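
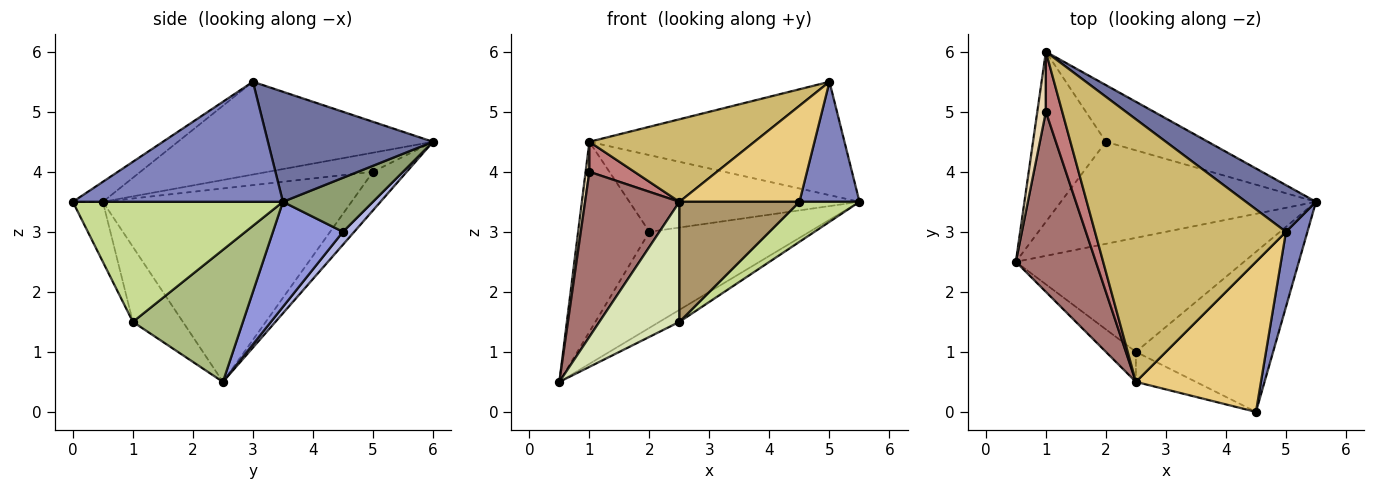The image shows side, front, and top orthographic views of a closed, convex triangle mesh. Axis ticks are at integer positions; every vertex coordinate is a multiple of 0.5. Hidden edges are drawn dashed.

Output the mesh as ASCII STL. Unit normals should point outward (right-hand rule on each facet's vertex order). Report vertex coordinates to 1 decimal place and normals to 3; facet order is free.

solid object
 facet normal 0.513 0.793 0.327
  outer loop
   vertex 5.0 3.0 5.5
   vertex 5.5 3.5 3.5
   vertex 1.0 6.0 4.5
  endloop
 endfacet
 facet normal 0.948 -0.271 0.169
  outer loop
   vertex 5.0 3.0 5.5
   vertex 4.5 0.0 3.5
   vertex 5.5 3.5 3.5
  endloop
 endfacet
 facet normal 0.287 0.656 -0.698
  outer loop
   vertex 2.0 4.5 3.0
   vertex 5.5 3.5 3.5
   vertex 0.5 2.5 0.5
  endloop
 endfacet
 facet normal 0.117 0.740 -0.662
  outer loop
   vertex 2.0 4.5 3.0
   vertex 0.5 2.5 0.5
   vertex 1.0 6.0 4.5
  endloop
 endfacet
 facet normal 0.300 0.767 -0.567
  outer loop
   vertex 2.0 4.5 3.0
   vertex 1.0 6.0 4.5
   vertex 5.5 3.5 3.5
  endloop
 endfacet
 facet normal 0.499 0.091 -0.862
  outer loop
   vertex 2.5 1.0 1.5
   vertex 0.5 2.5 0.5
   vertex 5.5 3.5 3.5
  endloop
 endfacet
 facet normal 0.647 -0.185 -0.740
  outer loop
   vertex 2.5 1.0 1.5
   vertex 5.5 3.5 3.5
   vertex 4.5 0.0 3.5
  endloop
 endfacet
 facet normal -0.518 -0.830 -0.207
  outer loop
   vertex 2.5 0.5 3.5
   vertex 0.5 2.5 0.5
   vertex 2.5 1.0 1.5
  endloop
 endfacet
 facet normal -0.236 -0.943 -0.236
  outer loop
   vertex 2.5 0.5 3.5
   vertex 2.5 1.0 1.5
   vertex 4.5 0.0 3.5
  endloop
 endfacet
 facet normal -0.420 -0.272 0.866
  outer loop
   vertex 2.5 0.5 3.5
   vertex 5.0 3.0 5.5
   vertex 1.0 6.0 4.5
  endloop
 endfacet
 facet normal -0.134 -0.534 0.835
  outer loop
   vertex 2.5 0.5 3.5
   vertex 4.5 0.0 3.5
   vertex 5.0 3.0 5.5
  endloop
 endfacet
 facet normal -0.970 -0.108 0.216
  outer loop
   vertex 1.0 5.0 4.0
   vertex 1.0 6.0 4.5
   vertex 0.5 2.5 0.5
  endloop
 endfacet
 facet normal -0.872 -0.331 0.361
  outer loop
   vertex 1.0 5.0 4.0
   vertex 0.5 2.5 0.5
   vertex 2.5 0.5 3.5
  endloop
 endfacet
 facet normal -0.722 -0.309 0.619
  outer loop
   vertex 1.0 5.0 4.0
   vertex 2.5 0.5 3.5
   vertex 1.0 6.0 4.5
  endloop
 endfacet
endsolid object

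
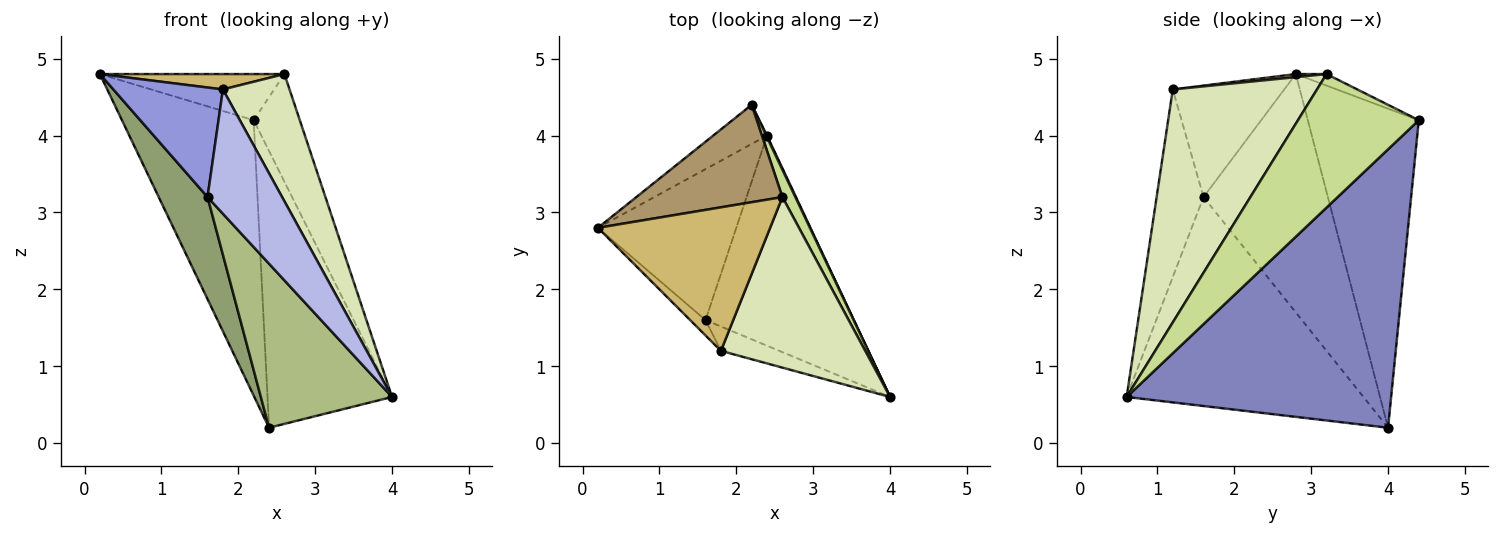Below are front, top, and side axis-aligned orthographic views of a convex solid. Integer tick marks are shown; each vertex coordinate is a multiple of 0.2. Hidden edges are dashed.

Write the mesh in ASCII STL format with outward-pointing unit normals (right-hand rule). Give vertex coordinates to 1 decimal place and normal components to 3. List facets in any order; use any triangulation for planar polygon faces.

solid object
 facet normal -0.641 0.760 -0.108
  outer loop
   vertex 2.4 4.0 0.2
   vertex 0.2 2.8 4.8
   vertex 2.2 4.4 4.2
  endloop
 endfacet
 facet normal 0.905 0.426 0.003
  outer loop
   vertex 2.4 4.0 0.2
   vertex 2.2 4.4 4.2
   vertex 4.0 0.6 0.6
  endloop
 endfacet
 facet normal -0.710 -0.698 -0.098
  outer loop
   vertex 1.6 1.6 3.2
   vertex 1.8 1.2 4.6
   vertex 0.2 2.8 4.8
  endloop
 endfacet
 facet normal -0.525 -0.835 -0.164
  outer loop
   vertex 1.6 1.6 3.2
   vertex 4.0 0.6 0.6
   vertex 1.8 1.2 4.6
  endloop
 endfacet
 facet normal -0.819 -0.321 -0.475
  outer loop
   vertex 1.6 1.6 3.2
   vertex 0.2 2.8 4.8
   vertex 2.4 4.0 0.2
  endloop
 endfacet
 facet normal -0.743 -0.412 -0.528
  outer loop
   vertex 1.6 1.6 3.2
   vertex 2.4 4.0 0.2
   vertex 4.0 0.6 0.6
  endloop
 endfacet
 facet normal 0.930 0.355 0.090
  outer loop
   vertex 2.6 3.2 4.8
   vertex 4.0 0.6 0.6
   vertex 2.2 4.4 4.2
  endloop
 endfacet
 facet normal 0.791 -0.366 0.490
  outer loop
   vertex 2.6 3.2 4.8
   vertex 1.8 1.2 4.6
   vertex 4.0 0.6 0.6
  endloop
 endfacet
 facet normal -0.071 0.427 0.901
  outer loop
   vertex 2.6 3.2 4.8
   vertex 2.2 4.4 4.2
   vertex 0.2 2.8 4.8
  endloop
 endfacet
 facet normal 0.018 -0.107 0.994
  outer loop
   vertex 2.6 3.2 4.8
   vertex 0.2 2.8 4.8
   vertex 1.8 1.2 4.6
  endloop
 endfacet
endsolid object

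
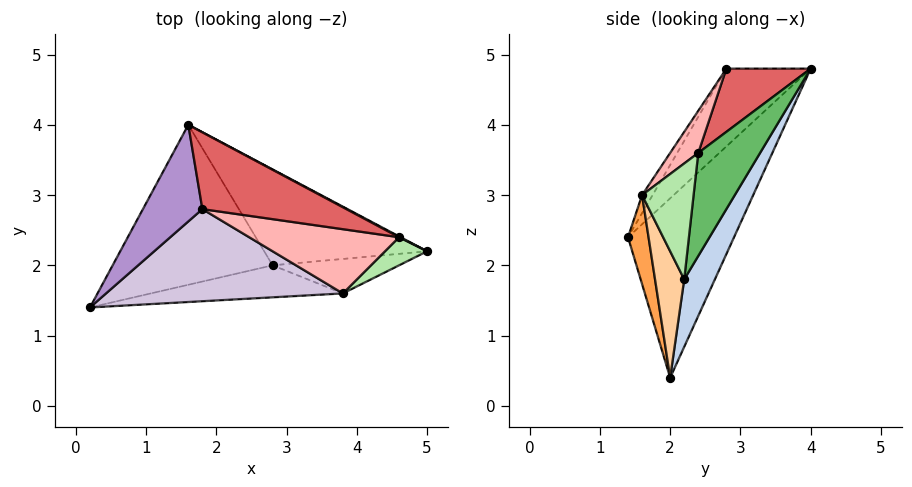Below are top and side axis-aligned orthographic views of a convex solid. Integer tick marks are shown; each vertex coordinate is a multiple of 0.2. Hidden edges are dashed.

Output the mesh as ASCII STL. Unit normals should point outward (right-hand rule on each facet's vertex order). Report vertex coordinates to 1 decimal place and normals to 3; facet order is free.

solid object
 facet normal -0.524 0.713 -0.467
  outer loop
   vertex 2.8 2.0 0.4
   vertex 0.2 1.4 2.4
   vertex 1.6 4.0 4.8
  endloop
 endfacet
 facet normal 0.155 0.915 -0.374
  outer loop
   vertex 2.8 2.0 0.4
   vertex 1.6 4.0 4.8
   vertex 5.0 2.2 1.8
  endloop
 endfacet
 facet normal 0.085 -0.979 -0.183
  outer loop
   vertex 3.8 1.6 3.0
   vertex 0.2 1.4 2.4
   vertex 2.8 2.0 0.4
  endloop
 endfacet
 facet normal 0.236 -0.943 -0.236
  outer loop
   vertex 3.8 1.6 3.0
   vertex 2.8 2.0 0.4
   vertex 5.0 2.2 1.8
  endloop
 endfacet
 facet normal 0.473 0.881 0.007
  outer loop
   vertex 4.6 2.4 3.6
   vertex 5.0 2.2 1.8
   vertex 1.6 4.0 4.8
  endloop
 endfacet
 facet normal 0.603 -0.767 0.219
  outer loop
   vertex 4.6 2.4 3.6
   vertex 3.8 1.6 3.0
   vertex 5.0 2.2 1.8
  endloop
 endfacet
 facet normal 0.401 0.067 0.914
  outer loop
   vertex 1.8 2.8 4.8
   vertex 4.6 2.4 3.6
   vertex 1.6 4.0 4.8
  endloop
 endfacet
 facet normal 0.192 -0.705 0.683
  outer loop
   vertex 1.8 2.8 4.8
   vertex 3.8 1.6 3.0
   vertex 4.6 2.4 3.6
  endloop
 endfacet
 facet normal -0.788 -0.131 0.602
  outer loop
   vertex 1.8 2.8 4.8
   vertex 1.6 4.0 4.8
   vertex 0.2 1.4 2.4
  endloop
 endfacet
 facet normal -0.040 -0.851 0.523
  outer loop
   vertex 1.8 2.8 4.8
   vertex 0.2 1.4 2.4
   vertex 3.8 1.6 3.0
  endloop
 endfacet
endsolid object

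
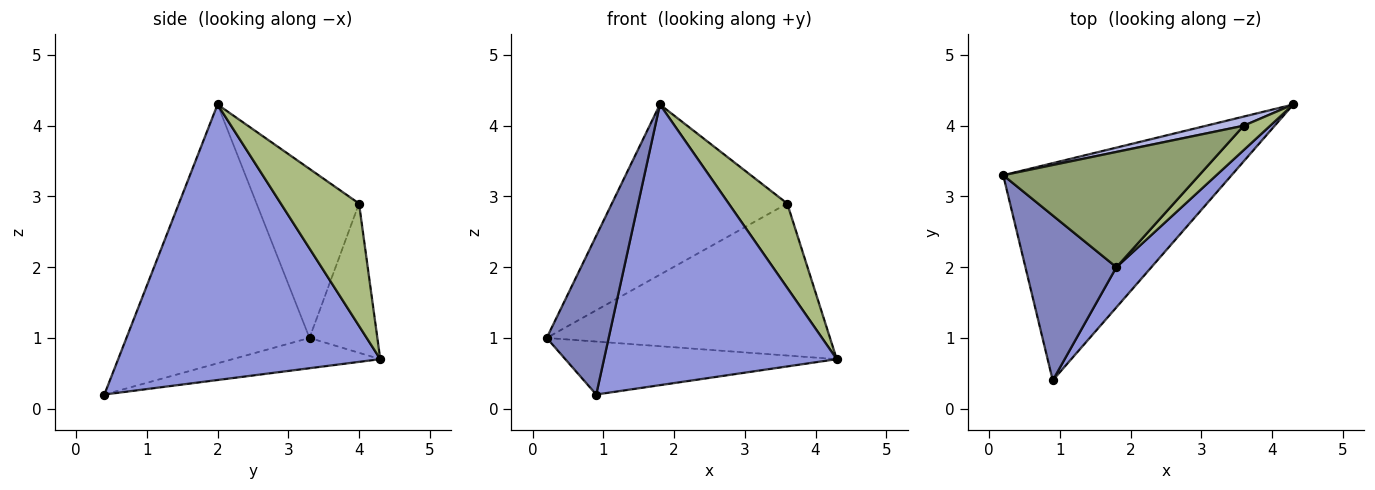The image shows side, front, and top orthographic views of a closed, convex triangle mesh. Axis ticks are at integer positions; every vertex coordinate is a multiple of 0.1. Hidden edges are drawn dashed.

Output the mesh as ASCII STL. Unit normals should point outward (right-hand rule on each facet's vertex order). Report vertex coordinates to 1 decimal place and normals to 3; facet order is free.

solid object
 facet normal -0.128 0.235 -0.964
  outer loop
   vertex 0.9 0.4 0.2
   vertex 0.2 3.3 1.0
   vertex 4.3 4.3 0.7
  endloop
 endfacet
 facet normal -0.899 -0.304 0.316
  outer loop
   vertex 1.8 2.0 4.3
   vertex 0.2 3.3 1.0
   vertex 0.9 0.4 0.2
  endloop
 endfacet
 facet normal 0.744 -0.661 0.095
  outer loop
   vertex 1.8 2.0 4.3
   vertex 0.9 0.4 0.2
   vertex 4.3 4.3 0.7
  endloop
 endfacet
 facet normal -0.233 0.971 0.058
  outer loop
   vertex 3.6 4.0 2.9
   vertex 4.3 4.3 0.7
   vertex 0.2 3.3 1.0
  endloop
 endfacet
 facet normal -0.436 0.745 0.505
  outer loop
   vertex 3.6 4.0 2.9
   vertex 0.2 3.3 1.0
   vertex 1.8 2.0 4.3
  endloop
 endfacet
 facet normal 0.789 -0.591 0.170
  outer loop
   vertex 3.6 4.0 2.9
   vertex 1.8 2.0 4.3
   vertex 4.3 4.3 0.7
  endloop
 endfacet
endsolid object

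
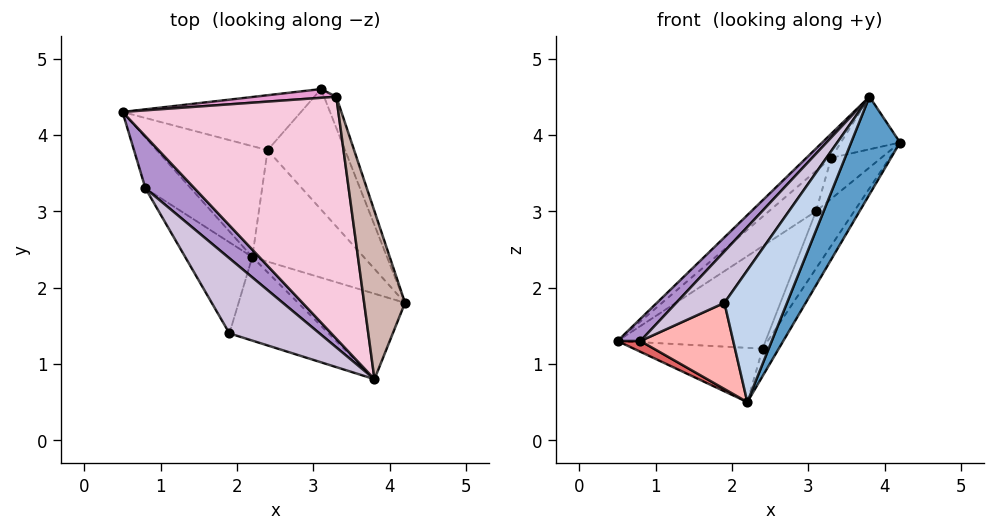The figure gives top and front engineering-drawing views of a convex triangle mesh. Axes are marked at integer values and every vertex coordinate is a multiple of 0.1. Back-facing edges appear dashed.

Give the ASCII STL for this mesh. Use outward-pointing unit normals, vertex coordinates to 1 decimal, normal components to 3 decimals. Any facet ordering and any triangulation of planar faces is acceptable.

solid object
 facet normal 0.666 -0.561 -0.491
  outer loop
   vertex 3.8 0.8 4.5
   vertex 2.2 2.4 0.5
   vertex 4.2 1.8 3.9
  endloop
 endfacet
 facet normal 0.443 -0.757 -0.480
  outer loop
   vertex 3.8 0.8 4.5
   vertex 1.9 1.4 1.8
   vertex 2.2 2.4 0.5
  endloop
 endfacet
 facet normal 0.203 0.863 -0.462
  outer loop
   vertex 2.4 3.8 1.2
   vertex 0.5 4.3 1.3
   vertex 3.1 4.6 3.0
  endloop
 endfacet
 facet normal 0.068 0.438 -0.896
  outer loop
   vertex 2.4 3.8 1.2
   vertex 2.2 2.4 0.5
   vertex 0.5 4.3 1.3
  endloop
 endfacet
 facet normal 0.878 0.206 -0.433
  outer loop
   vertex 2.4 3.8 1.2
   vertex 3.1 4.6 3.0
   vertex 4.2 1.8 3.9
  endloop
 endfacet
 facet normal 0.865 0.120 -0.487
  outer loop
   vertex 2.4 3.8 1.2
   vertex 4.2 1.8 3.9
   vertex 2.2 2.4 0.5
  endloop
 endfacet
 facet normal -0.569 -0.171 -0.804
  outer loop
   vertex 0.8 3.3 1.3
   vertex 0.5 4.3 1.3
   vertex 2.2 2.4 0.5
  endloop
 endfacet
 facet normal -0.651 -0.522 -0.552
  outer loop
   vertex 0.8 3.3 1.3
   vertex 2.2 2.4 0.5
   vertex 1.9 1.4 1.8
  endloop
 endfacet
 facet normal -0.794 -0.238 0.559
  outer loop
   vertex 0.8 3.3 1.3
   vertex 3.8 0.8 4.5
   vertex 0.5 4.3 1.3
  endloop
 endfacet
 facet normal -0.804 -0.336 0.491
  outer loop
   vertex 0.8 3.3 1.3
   vertex 1.9 1.4 1.8
   vertex 3.8 0.8 4.5
  endloop
 endfacet
 facet normal 0.929 0.293 -0.224
  outer loop
   vertex 3.3 4.5 3.7
   vertex 4.2 1.8 3.9
   vertex 3.1 4.6 3.0
  endloop
 endfacet
 facet normal 0.565 0.247 0.788
  outer loop
   vertex 3.3 4.5 3.7
   vertex 3.8 0.8 4.5
   vertex 4.2 1.8 3.9
  endloop
 endfacet
 facet normal -0.243 0.948 0.205
  outer loop
   vertex 3.3 4.5 3.7
   vertex 3.1 4.6 3.0
   vertex 0.5 4.3 1.3
  endloop
 endfacet
 facet normal -0.652 0.075 0.754
  outer loop
   vertex 3.3 4.5 3.7
   vertex 0.5 4.3 1.3
   vertex 3.8 0.8 4.5
  endloop
 endfacet
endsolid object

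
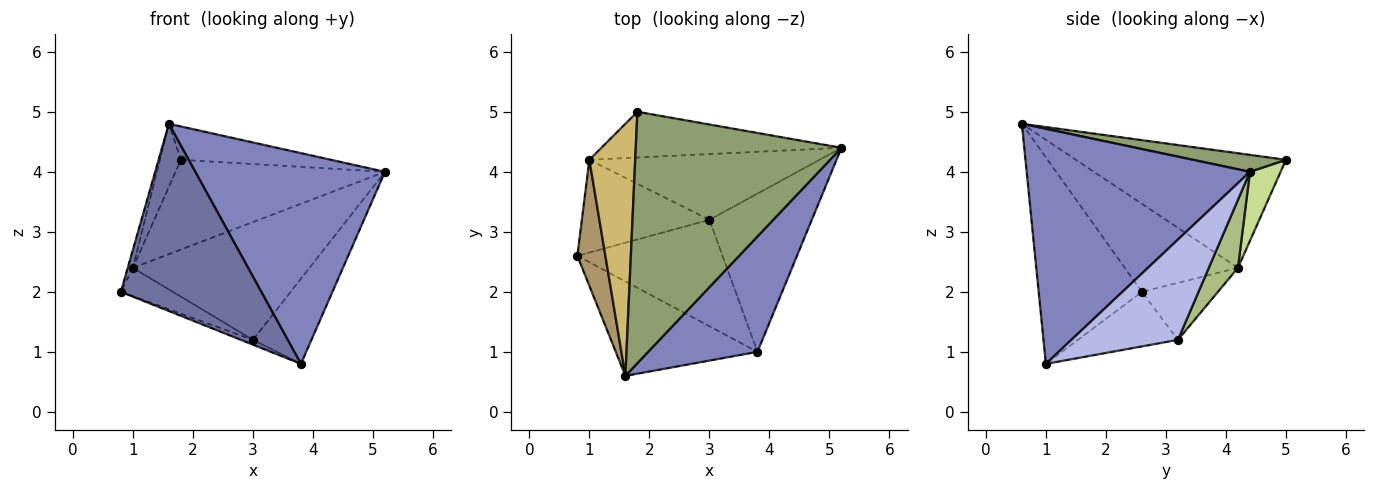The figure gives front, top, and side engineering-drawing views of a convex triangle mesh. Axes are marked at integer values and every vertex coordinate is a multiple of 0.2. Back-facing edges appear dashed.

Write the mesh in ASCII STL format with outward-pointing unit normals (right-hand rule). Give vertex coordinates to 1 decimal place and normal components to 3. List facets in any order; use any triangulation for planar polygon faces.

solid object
 facet normal -0.549 -0.746 -0.376
  outer loop
   vertex 1.6 0.6 4.8
   vertex 0.8 2.6 2.0
   vertex 3.8 1.0 0.8
  endloop
 endfacet
 facet normal 0.718 -0.610 0.334
  outer loop
   vertex 1.6 0.6 4.8
   vertex 3.8 1.0 0.8
   vertex 5.2 4.4 4.0
  endloop
 endfacet
 facet normal -0.352 0.042 -0.935
  outer loop
   vertex 3.0 3.2 1.2
   vertex 3.8 1.0 0.8
   vertex 0.8 2.6 2.0
  endloop
 endfacet
 facet normal 0.653 0.359 -0.667
  outer loop
   vertex 3.0 3.2 1.2
   vertex 5.2 4.4 4.0
   vertex 3.8 1.0 0.8
  endloop
 endfacet
 facet normal 0.081 0.131 0.988
  outer loop
   vertex 1.8 5.0 4.2
   vertex 1.6 0.6 4.8
   vertex 5.2 4.4 4.0
  endloop
 endfacet
 facet normal 0.143 0.864 -0.482
  outer loop
   vertex 1.0 4.2 2.4
   vertex 5.2 4.4 4.0
   vertex 3.0 3.2 1.2
  endloop
 endfacet
 facet normal 0.129 0.884 -0.450
  outer loop
   vertex 1.0 4.2 2.4
   vertex 1.8 5.0 4.2
   vertex 5.2 4.4 4.0
  endloop
 endfacet
 facet normal -0.393 0.269 -0.879
  outer loop
   vertex 1.0 4.2 2.4
   vertex 3.0 3.2 1.2
   vertex 0.8 2.6 2.0
  endloop
 endfacet
 facet normal -0.952 0.043 0.303
  outer loop
   vertex 1.0 4.2 2.4
   vertex 0.8 2.6 2.0
   vertex 1.6 0.6 4.8
  endloop
 endfacet
 facet normal -0.925 0.092 0.370
  outer loop
   vertex 1.0 4.2 2.4
   vertex 1.6 0.6 4.8
   vertex 1.8 5.0 4.2
  endloop
 endfacet
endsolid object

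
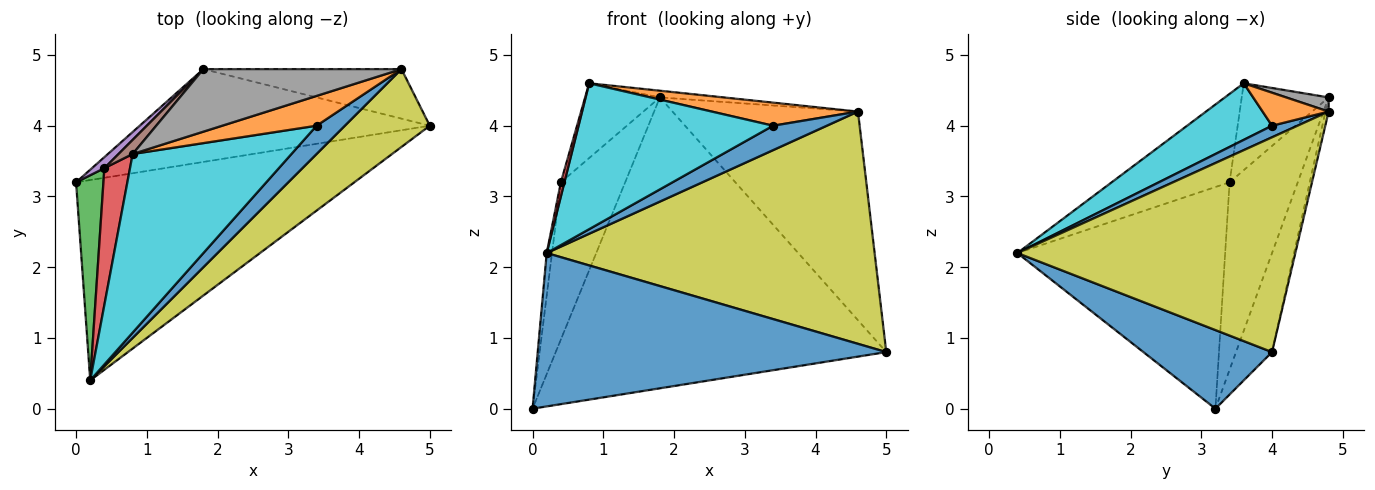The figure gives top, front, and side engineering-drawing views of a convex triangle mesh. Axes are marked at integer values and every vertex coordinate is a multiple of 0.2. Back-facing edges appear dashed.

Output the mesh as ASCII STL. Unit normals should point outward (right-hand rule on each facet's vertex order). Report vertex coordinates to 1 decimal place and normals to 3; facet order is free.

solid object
 facet normal 0.219 -0.593 -0.775
  outer loop
   vertex 0.2 0.4 2.2
   vertex 0.0 3.2 0.0
   vertex 5.0 4.0 0.8
  endloop
 endfacet
 facet normal -0.103 0.948 -0.302
  outer loop
   vertex 1.8 4.8 4.4
   vertex 5.0 4.0 0.8
   vertex 0.0 3.2 0.0
  endloop
 endfacet
 facet normal -0.992 0.025 0.122
  outer loop
   vertex 0.4 3.4 3.2
   vertex 0.0 3.2 0.0
   vertex 0.2 0.4 2.2
  endloop
 endfacet
 facet normal -0.960 -0.029 0.278
  outer loop
   vertex 0.4 3.4 3.2
   vertex 0.2 0.4 2.2
   vertex 0.8 3.6 4.6
  endloop
 endfacet
 facet normal -0.727 0.685 0.048
  outer loop
   vertex 0.4 3.4 3.2
   vertex 1.8 4.8 4.4
   vertex 0.0 3.2 0.0
  endloop
 endfacet
 facet normal -0.752 0.647 0.122
  outer loop
   vertex 0.4 3.4 3.2
   vertex 0.8 3.6 4.6
   vertex 1.8 4.8 4.4
  endloop
 endfacet
 facet normal -0.016 0.973 -0.231
  outer loop
   vertex 4.6 4.8 4.2
   vertex 5.0 4.0 0.8
   vertex 1.8 4.8 4.4
  endloop
 endfacet
 facet normal 0.071 0.106 0.992
  outer loop
   vertex 4.6 4.8 4.2
   vertex 1.8 4.8 4.4
   vertex 0.8 3.6 4.6
  endloop
 endfacet
 facet normal 0.627 -0.739 0.248
  outer loop
   vertex 4.6 4.8 4.2
   vertex 0.2 0.4 2.2
   vertex 5.0 4.0 0.8
  endloop
 endfacet
 facet normal 0.266 -0.610 0.747
  outer loop
   vertex 3.4 4.0 4.0
   vertex 0.8 3.6 4.6
   vertex 0.2 0.4 2.2
  endloop
 endfacet
 facet normal 0.296 -0.624 0.723
  outer loop
   vertex 3.4 4.0 4.0
   vertex 0.2 0.4 2.2
   vertex 4.6 4.8 4.2
  endloop
 endfacet
 facet normal 0.267 -0.590 0.762
  outer loop
   vertex 3.4 4.0 4.0
   vertex 4.6 4.8 4.2
   vertex 0.8 3.6 4.6
  endloop
 endfacet
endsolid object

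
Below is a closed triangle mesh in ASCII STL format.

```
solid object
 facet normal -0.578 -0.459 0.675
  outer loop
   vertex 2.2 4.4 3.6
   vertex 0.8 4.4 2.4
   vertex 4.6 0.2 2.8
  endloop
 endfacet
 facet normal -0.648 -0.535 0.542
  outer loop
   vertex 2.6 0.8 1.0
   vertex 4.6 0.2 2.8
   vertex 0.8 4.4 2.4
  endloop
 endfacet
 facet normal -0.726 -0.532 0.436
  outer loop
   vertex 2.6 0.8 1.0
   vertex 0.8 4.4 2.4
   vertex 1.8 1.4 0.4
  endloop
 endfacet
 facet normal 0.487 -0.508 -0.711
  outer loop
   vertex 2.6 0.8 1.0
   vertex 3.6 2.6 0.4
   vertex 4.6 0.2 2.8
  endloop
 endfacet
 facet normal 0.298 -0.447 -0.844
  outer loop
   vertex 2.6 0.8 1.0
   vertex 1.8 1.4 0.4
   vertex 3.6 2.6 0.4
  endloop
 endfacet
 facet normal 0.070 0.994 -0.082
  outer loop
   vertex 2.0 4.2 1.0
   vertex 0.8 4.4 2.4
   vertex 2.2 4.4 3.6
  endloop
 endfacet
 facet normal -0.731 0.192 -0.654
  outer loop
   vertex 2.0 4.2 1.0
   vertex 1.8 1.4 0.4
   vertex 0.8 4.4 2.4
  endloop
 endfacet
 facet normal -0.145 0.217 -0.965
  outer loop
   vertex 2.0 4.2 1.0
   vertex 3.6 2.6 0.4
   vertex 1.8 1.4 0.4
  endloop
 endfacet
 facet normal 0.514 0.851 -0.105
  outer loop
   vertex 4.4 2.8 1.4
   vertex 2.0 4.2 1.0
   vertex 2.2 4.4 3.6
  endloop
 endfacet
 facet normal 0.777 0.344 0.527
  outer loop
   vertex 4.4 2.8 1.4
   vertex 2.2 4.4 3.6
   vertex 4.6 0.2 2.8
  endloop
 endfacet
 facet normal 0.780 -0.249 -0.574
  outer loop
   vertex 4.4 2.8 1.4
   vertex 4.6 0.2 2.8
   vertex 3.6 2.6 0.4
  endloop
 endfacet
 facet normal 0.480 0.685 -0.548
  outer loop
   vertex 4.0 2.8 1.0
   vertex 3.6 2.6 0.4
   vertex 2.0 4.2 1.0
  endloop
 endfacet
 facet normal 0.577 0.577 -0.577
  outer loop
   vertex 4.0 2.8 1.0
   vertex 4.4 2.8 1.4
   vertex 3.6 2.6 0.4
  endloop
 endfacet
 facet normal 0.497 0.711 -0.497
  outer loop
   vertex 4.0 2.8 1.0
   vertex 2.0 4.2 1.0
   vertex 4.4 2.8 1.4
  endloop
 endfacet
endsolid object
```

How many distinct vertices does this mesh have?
9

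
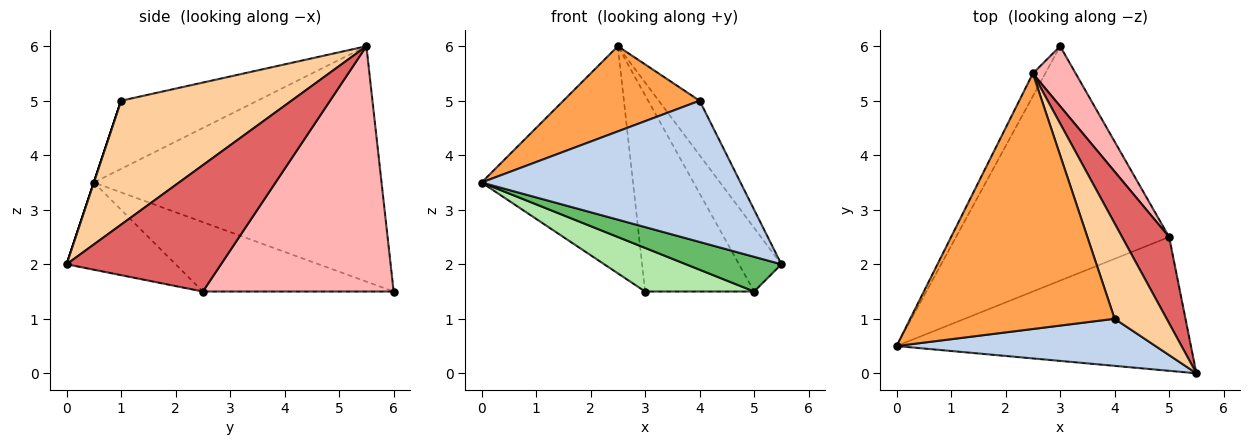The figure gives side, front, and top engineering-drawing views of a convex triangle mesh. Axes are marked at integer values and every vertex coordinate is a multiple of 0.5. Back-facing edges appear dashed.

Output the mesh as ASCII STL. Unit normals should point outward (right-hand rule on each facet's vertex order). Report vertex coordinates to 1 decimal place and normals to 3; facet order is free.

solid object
 facet normal -0.884 0.465 -0.047
  outer loop
   vertex 2.5 5.5 6.0
   vertex 3.0 6.0 1.5
   vertex 0.0 0.5 3.5
  endloop
 endfacet
 facet normal 0.000 -0.949 0.316
  outer loop
   vertex 4.0 1.0 5.0
   vertex 0.0 0.5 3.5
   vertex 5.5 0.0 2.0
  endloop
 endfacet
 facet normal -0.302 -0.302 0.905
  outer loop
   vertex 4.0 1.0 5.0
   vertex 2.5 5.5 6.0
   vertex 0.0 0.5 3.5
  endloop
 endfacet
 facet normal 0.900 0.216 0.378
  outer loop
   vertex 4.0 1.0 5.0
   vertex 5.5 0.0 2.0
   vertex 2.5 5.5 6.0
  endloop
 endfacet
 facet normal -0.276 -0.241 -0.930
  outer loop
   vertex 5.0 2.5 1.5
   vertex 5.5 0.0 2.0
   vertex 0.0 0.5 3.5
  endloop
 endfacet
 facet normal -0.305 -0.174 -0.936
  outer loop
   vertex 5.0 2.5 1.5
   vertex 0.0 0.5 3.5
   vertex 3.0 6.0 1.5
  endloop
 endfacet
 facet normal 0.908 0.249 0.338
  outer loop
   vertex 5.0 2.5 1.5
   vertex 2.5 5.5 6.0
   vertex 5.5 0.0 2.0
  endloop
 endfacet
 facet normal 0.858 0.491 0.150
  outer loop
   vertex 5.0 2.5 1.5
   vertex 3.0 6.0 1.5
   vertex 2.5 5.5 6.0
  endloop
 endfacet
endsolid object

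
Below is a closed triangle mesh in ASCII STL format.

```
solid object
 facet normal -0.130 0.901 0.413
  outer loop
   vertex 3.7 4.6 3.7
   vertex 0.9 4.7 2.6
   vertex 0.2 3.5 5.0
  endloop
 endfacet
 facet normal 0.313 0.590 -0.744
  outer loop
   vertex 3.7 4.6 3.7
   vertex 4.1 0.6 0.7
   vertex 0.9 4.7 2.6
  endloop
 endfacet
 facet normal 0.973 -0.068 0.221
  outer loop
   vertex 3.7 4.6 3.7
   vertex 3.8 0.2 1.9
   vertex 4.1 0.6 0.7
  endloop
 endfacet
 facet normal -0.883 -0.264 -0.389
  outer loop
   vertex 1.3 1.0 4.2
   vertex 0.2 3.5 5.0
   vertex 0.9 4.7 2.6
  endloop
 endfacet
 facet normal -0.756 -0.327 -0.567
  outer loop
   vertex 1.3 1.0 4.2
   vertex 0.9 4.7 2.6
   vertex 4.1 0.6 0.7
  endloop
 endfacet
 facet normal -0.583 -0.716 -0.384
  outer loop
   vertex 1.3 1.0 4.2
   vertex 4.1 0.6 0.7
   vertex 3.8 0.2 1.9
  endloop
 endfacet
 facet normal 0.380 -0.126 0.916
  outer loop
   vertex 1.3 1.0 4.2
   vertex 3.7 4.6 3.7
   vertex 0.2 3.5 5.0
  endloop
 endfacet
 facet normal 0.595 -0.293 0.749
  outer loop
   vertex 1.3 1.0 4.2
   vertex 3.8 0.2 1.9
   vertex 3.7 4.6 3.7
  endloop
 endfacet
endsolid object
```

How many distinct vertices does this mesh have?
6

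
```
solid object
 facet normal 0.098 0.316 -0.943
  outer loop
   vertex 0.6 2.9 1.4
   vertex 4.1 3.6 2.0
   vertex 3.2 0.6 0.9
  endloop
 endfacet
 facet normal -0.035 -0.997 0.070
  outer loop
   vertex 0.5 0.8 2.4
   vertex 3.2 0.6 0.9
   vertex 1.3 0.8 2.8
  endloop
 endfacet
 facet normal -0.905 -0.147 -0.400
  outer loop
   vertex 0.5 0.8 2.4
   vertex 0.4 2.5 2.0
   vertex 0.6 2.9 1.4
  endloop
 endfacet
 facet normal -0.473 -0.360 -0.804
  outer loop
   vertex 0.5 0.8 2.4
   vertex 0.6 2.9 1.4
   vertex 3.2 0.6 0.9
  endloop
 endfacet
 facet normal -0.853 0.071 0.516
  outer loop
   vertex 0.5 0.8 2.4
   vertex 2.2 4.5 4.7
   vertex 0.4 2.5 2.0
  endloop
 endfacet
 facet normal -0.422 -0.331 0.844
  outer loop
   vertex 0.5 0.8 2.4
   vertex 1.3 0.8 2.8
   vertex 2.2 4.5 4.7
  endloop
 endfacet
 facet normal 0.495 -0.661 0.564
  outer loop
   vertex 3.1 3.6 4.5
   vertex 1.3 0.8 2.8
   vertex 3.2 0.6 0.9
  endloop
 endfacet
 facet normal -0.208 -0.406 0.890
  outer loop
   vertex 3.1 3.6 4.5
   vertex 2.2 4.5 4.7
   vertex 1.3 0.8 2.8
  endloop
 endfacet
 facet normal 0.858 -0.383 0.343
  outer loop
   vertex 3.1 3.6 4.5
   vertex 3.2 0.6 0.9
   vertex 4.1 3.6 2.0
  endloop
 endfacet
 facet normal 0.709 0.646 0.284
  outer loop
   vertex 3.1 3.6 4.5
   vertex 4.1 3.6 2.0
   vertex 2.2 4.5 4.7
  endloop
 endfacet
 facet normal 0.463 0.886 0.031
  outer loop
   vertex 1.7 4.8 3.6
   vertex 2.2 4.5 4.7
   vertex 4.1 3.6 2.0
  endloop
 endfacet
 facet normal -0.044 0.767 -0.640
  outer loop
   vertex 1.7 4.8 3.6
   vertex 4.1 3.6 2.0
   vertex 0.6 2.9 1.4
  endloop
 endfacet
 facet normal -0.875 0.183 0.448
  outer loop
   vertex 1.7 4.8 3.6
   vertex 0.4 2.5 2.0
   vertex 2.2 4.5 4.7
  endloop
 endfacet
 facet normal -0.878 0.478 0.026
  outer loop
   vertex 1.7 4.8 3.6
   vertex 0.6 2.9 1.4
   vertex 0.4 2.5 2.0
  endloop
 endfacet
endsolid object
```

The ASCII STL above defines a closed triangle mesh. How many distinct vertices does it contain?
9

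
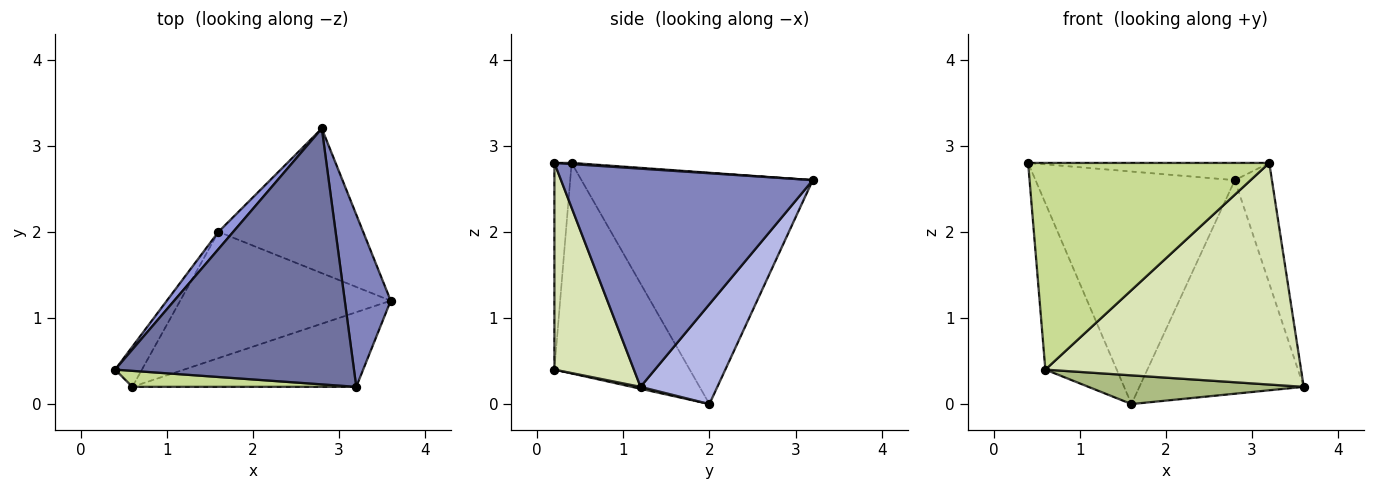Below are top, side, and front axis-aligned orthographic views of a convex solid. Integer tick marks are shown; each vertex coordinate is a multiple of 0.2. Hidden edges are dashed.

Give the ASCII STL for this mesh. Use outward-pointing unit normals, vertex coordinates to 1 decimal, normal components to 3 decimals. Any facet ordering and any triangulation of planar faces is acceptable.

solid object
 facet normal 0.005 0.067 0.998
  outer loop
   vertex 3.2 0.2 2.8
   vertex 2.8 3.2 2.6
   vertex 0.4 0.4 2.8
  endloop
 endfacet
 facet normal 0.969 0.143 0.204
  outer loop
   vertex 3.2 0.2 2.8
   vertex 3.6 1.2 0.2
   vertex 2.8 3.2 2.6
  endloop
 endfacet
 facet normal -0.757 0.652 0.048
  outer loop
   vertex 1.6 2.0 0.0
   vertex 0.4 0.4 2.8
   vertex 2.8 3.2 2.6
  endloop
 endfacet
 facet normal 0.361 0.772 -0.523
  outer loop
   vertex 1.6 2.0 0.0
   vertex 2.8 3.2 2.6
   vertex 3.6 1.2 0.2
  endloop
 endfacet
 facet normal -0.879 0.463 -0.112
  outer loop
   vertex 0.6 0.2 0.4
   vertex 0.4 0.4 2.8
   vertex 1.6 2.0 0.0
  endloop
 endfacet
 facet normal 0.009 -0.222 -0.975
  outer loop
   vertex 0.6 0.2 0.4
   vertex 1.6 2.0 0.0
   vertex 3.6 1.2 0.2
  endloop
 endfacet
 facet normal -0.071 -0.995 0.077
  outer loop
   vertex 0.6 0.2 0.4
   vertex 3.2 0.2 2.8
   vertex 0.4 0.4 2.8
  endloop
 endfacet
 facet normal 0.283 -0.909 -0.306
  outer loop
   vertex 0.6 0.2 0.4
   vertex 3.6 1.2 0.2
   vertex 3.2 0.2 2.8
  endloop
 endfacet
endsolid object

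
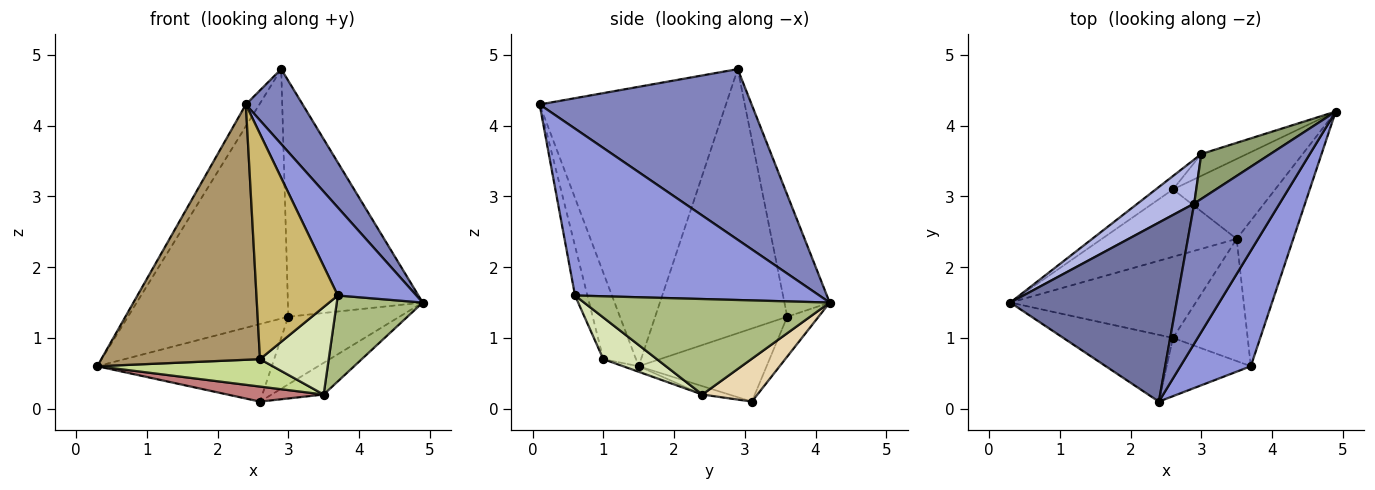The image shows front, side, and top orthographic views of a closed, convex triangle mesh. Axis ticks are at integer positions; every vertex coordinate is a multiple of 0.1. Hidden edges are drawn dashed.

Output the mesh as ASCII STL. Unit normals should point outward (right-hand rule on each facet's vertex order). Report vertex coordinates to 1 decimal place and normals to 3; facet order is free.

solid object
 facet normal -0.858 0.062 0.510
  outer loop
   vertex 2.9 2.9 4.8
   vertex 0.3 1.5 0.6
   vertex 2.4 0.1 4.3
  endloop
 endfacet
 facet normal 0.870 -0.233 0.435
  outer loop
   vertex 2.9 2.9 4.8
   vertex 2.4 0.1 4.3
   vertex 4.9 4.2 1.5
  endloop
 endfacet
 facet normal 0.883 -0.284 0.373
  outer loop
   vertex 3.7 0.6 1.6
   vertex 4.9 4.2 1.5
   vertex 2.4 0.1 4.3
  endloop
 endfacet
 facet normal -0.630 0.765 0.135
  outer loop
   vertex 3.0 3.6 1.3
   vertex 0.3 1.5 0.6
   vertex 2.9 2.9 4.8
  endloop
 endfacet
 facet normal -0.313 0.933 0.178
  outer loop
   vertex 3.0 3.6 1.3
   vertex 2.9 2.9 4.8
   vertex 4.9 4.2 1.5
  endloop
 endfacet
 facet normal 0.824 -0.288 -0.488
  outer loop
   vertex 3.5 2.4 0.2
   vertex 4.9 4.2 1.5
   vertex 3.7 0.6 1.6
  endloop
 endfacet
 facet normal -0.028 -0.320 -0.947
  outer loop
   vertex 2.6 1.0 0.7
   vertex 0.3 1.5 0.6
   vertex 3.5 2.4 0.2
  endloop
 endfacet
 facet normal 0.413 -0.530 -0.741
  outer loop
   vertex 2.6 1.0 0.7
   vertex 3.5 2.4 0.2
   vertex 3.7 0.6 1.6
  endloop
 endfacet
 facet normal -0.195 -0.949 -0.248
  outer loop
   vertex 2.6 1.0 0.7
   vertex 2.4 0.1 4.3
   vertex 0.3 1.5 0.6
  endloop
 endfacet
 facet normal -0.146 -0.958 -0.248
  outer loop
   vertex 2.6 1.0 0.7
   vertex 3.7 0.6 1.6
   vertex 2.4 0.1 4.3
  endloop
 endfacet
 facet normal -0.259 0.919 -0.297
  outer loop
   vertex 2.6 3.1 0.1
   vertex 3.0 3.6 1.3
   vertex 4.9 4.2 1.5
  endloop
 endfacet
 facet normal 0.363 0.343 -0.866
  outer loop
   vertex 2.6 3.1 0.1
   vertex 4.9 4.2 1.5
   vertex 3.5 2.4 0.2
  endloop
 endfacet
 facet normal -0.586 0.799 -0.138
  outer loop
   vertex 2.6 3.1 0.1
   vertex 0.3 1.5 0.6
   vertex 3.0 3.6 1.3
  endloop
 endfacet
 facet normal -0.061 -0.217 -0.974
  outer loop
   vertex 2.6 3.1 0.1
   vertex 3.5 2.4 0.2
   vertex 0.3 1.5 0.6
  endloop
 endfacet
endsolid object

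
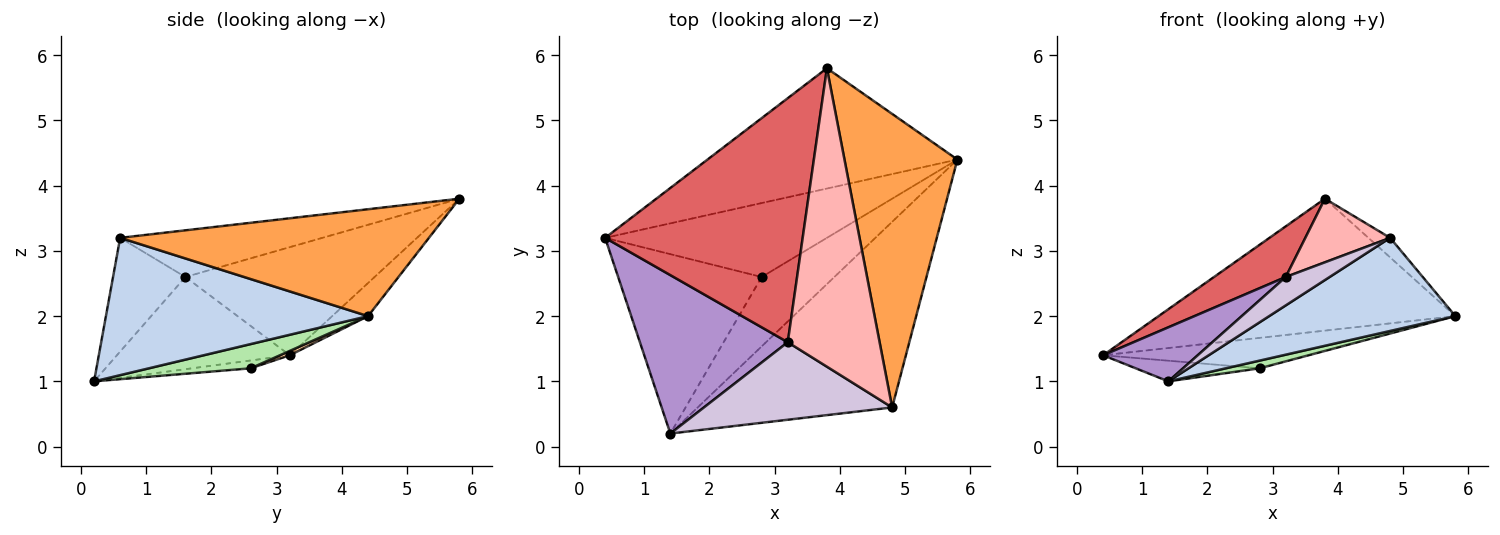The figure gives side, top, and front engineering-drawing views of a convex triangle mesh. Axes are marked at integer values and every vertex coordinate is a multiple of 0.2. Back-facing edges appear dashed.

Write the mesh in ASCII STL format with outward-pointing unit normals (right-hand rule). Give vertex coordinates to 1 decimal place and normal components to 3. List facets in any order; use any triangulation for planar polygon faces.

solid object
 facet normal -0.089 0.736 -0.671
  outer loop
   vertex 3.8 5.8 3.8
   vertex 5.8 4.4 2.0
   vertex 0.4 3.2 1.4
  endloop
 endfacet
 facet normal 0.534 -0.379 -0.756
  outer loop
   vertex 4.8 0.6 3.2
   vertex 1.4 0.2 1.0
   vertex 5.8 4.4 2.0
  endloop
 endfacet
 facet normal 0.687 0.048 0.725
  outer loop
   vertex 4.8 0.6 3.2
   vertex 5.8 4.4 2.0
   vertex 3.8 5.8 3.8
  endloop
 endfacet
 facet normal 0.018 0.381 -0.925
  outer loop
   vertex 2.8 2.6 1.2
   vertex 0.4 3.2 1.4
   vertex 5.8 4.4 2.0
  endloop
 endfacet
 facet normal -0.054 0.114 -0.992
  outer loop
   vertex 2.8 2.6 1.2
   vertex 1.4 0.2 1.0
   vertex 0.4 3.2 1.4
  endloop
 endfacet
 facet normal 0.314 -0.105 -0.943
  outer loop
   vertex 2.8 2.6 1.2
   vertex 5.8 4.4 2.0
   vertex 1.4 0.2 1.0
  endloop
 endfacet
 facet normal -0.472 -0.179 0.863
  outer loop
   vertex 3.2 1.6 2.6
   vertex 3.8 5.8 3.8
   vertex 0.4 3.2 1.4
  endloop
 endfacet
 facet normal -0.445 -0.187 0.876
  outer loop
   vertex 3.2 1.6 2.6
   vertex 4.8 0.6 3.2
   vertex 3.8 5.8 3.8
  endloop
 endfacet
 facet normal -0.508 -0.278 0.815
  outer loop
   vertex 3.2 1.6 2.6
   vertex 0.4 3.2 1.4
   vertex 1.4 0.2 1.0
  endloop
 endfacet
 facet normal -0.493 -0.299 0.817
  outer loop
   vertex 3.2 1.6 2.6
   vertex 1.4 0.2 1.0
   vertex 4.8 0.6 3.2
  endloop
 endfacet
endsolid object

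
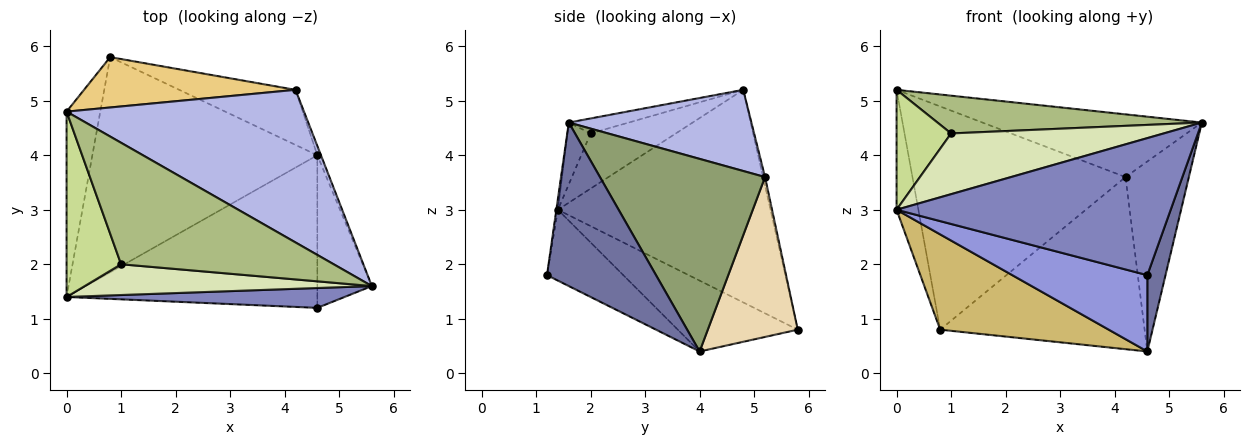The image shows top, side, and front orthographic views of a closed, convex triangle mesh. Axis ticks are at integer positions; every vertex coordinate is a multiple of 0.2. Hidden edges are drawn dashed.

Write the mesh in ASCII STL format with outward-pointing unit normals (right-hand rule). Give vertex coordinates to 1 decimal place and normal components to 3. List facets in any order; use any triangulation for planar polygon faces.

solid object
 facet normal 0.937 -0.156 -0.312
  outer loop
   vertex 4.6 1.2 1.8
   vertex 4.6 4.0 0.4
   vertex 5.6 1.6 4.6
  endloop
 endfacet
 facet normal -0.006 -0.990 0.143
  outer loop
   vertex 0.0 1.4 3.0
   vertex 4.6 1.2 1.8
   vertex 5.6 1.6 4.6
  endloop
 endfacet
 facet normal -0.245 -0.434 -0.867
  outer loop
   vertex 0.0 1.4 3.0
   vertex 4.6 4.0 0.4
   vertex 4.6 1.2 1.8
  endloop
 endfacet
 facet normal 0.301 0.362 0.882
  outer loop
   vertex 4.2 5.2 3.6
   vertex 0.0 4.8 5.2
   vertex 5.6 1.6 4.6
  endloop
 endfacet
 facet normal 0.934 0.358 -0.018
  outer loop
   vertex 4.2 5.2 3.6
   vertex 5.6 1.6 4.6
   vertex 4.6 4.0 0.4
  endloop
 endfacet
 facet normal -0.067 -0.296 0.953
  outer loop
   vertex 1.0 2.0 4.4
   vertex 5.6 1.6 4.6
   vertex 0.0 4.8 5.2
  endloop
 endfacet
 facet normal -0.647 -0.414 0.640
  outer loop
   vertex 1.0 2.0 4.4
   vertex 0.0 4.8 5.2
   vertex 0.0 1.4 3.0
  endloop
 endfacet
 facet normal -0.097 -0.888 0.450
  outer loop
   vertex 1.0 2.0 4.4
   vertex 0.0 1.4 3.0
   vertex 5.6 1.6 4.6
  endloop
 endfacet
 facet normal -0.983 0.101 -0.156
  outer loop
   vertex 0.8 5.8 0.8
   vertex 0.0 1.4 3.0
   vertex 0.0 4.8 5.2
  endloop
 endfacet
 facet normal -0.277 -0.389 -0.879
  outer loop
   vertex 0.8 5.8 0.8
   vertex 4.6 4.0 0.4
   vertex 0.0 1.4 3.0
  endloop
 endfacet
 facet normal -0.009 0.975 0.220
  outer loop
   vertex 0.8 5.8 0.8
   vertex 0.0 4.8 5.2
   vertex 4.2 5.2 3.6
  endloop
 endfacet
 facet normal 0.387 0.878 -0.281
  outer loop
   vertex 0.8 5.8 0.8
   vertex 4.2 5.2 3.6
   vertex 4.6 4.0 0.4
  endloop
 endfacet
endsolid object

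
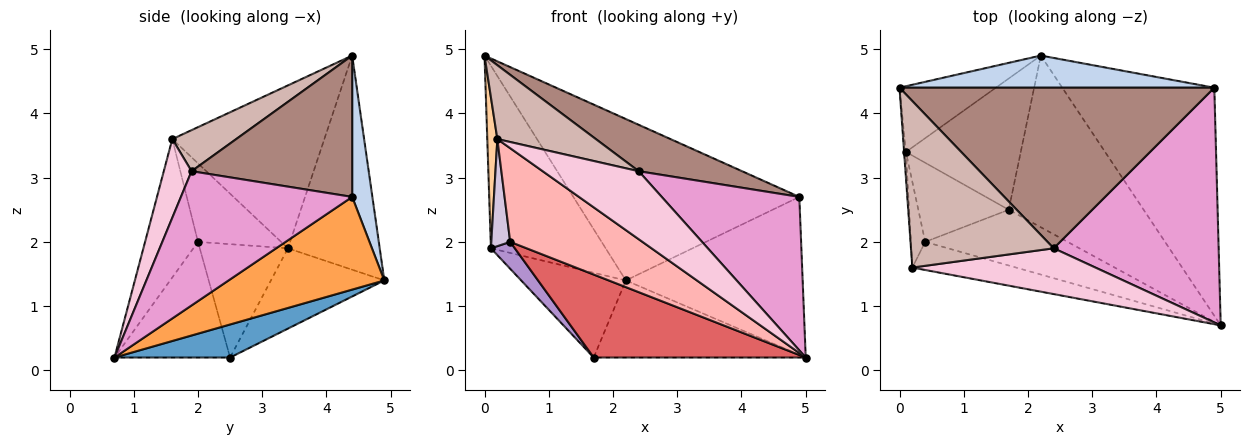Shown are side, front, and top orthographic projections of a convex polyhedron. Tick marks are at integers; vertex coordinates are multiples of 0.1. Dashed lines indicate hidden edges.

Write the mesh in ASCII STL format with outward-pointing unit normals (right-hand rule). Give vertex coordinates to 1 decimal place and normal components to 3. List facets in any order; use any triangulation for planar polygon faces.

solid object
 facet normal 0.218 0.400 -0.890
  outer loop
   vertex 1.7 2.5 0.2
   vertex 2.2 4.9 1.4
   vertex 5.0 0.7 0.2
  endloop
 endfacet
 facet normal 0.087 0.977 0.194
  outer loop
   vertex 4.9 4.4 2.7
   vertex 2.2 4.9 1.4
   vertex 0.0 4.4 4.9
  endloop
 endfacet
 facet normal 0.448 0.509 -0.735
  outer loop
   vertex 4.9 4.4 2.7
   vertex 5.0 0.7 0.2
   vertex 2.2 4.9 1.4
  endloop
 endfacet
 facet normal -0.998 -0.066 -0.011
  outer loop
   vertex 0.1 3.4 1.9
   vertex 0.2 1.6 3.6
   vertex 0.0 4.4 4.9
  endloop
 endfacet
 facet normal -0.601 0.752 -0.271
  outer loop
   vertex 0.1 3.4 1.9
   vertex 0.0 4.4 4.9
   vertex 2.2 4.9 1.4
  endloop
 endfacet
 facet normal -0.507 0.468 -0.724
  outer loop
   vertex 0.1 3.4 1.9
   vertex 2.2 4.9 1.4
   vertex 1.7 2.5 0.2
  endloop
 endfacet
 facet normal -0.412 -0.756 -0.508
  outer loop
   vertex 0.4 2.0 2.0
   vertex 1.7 2.5 0.2
   vertex 5.0 0.7 0.2
  endloop
 endfacet
 facet normal -0.358 -0.894 -0.268
  outer loop
   vertex 0.4 2.0 2.0
   vertex 5.0 0.7 0.2
   vertex 0.2 1.6 3.6
  endloop
 endfacet
 facet normal -0.765 -0.207 -0.610
  outer loop
   vertex 0.4 2.0 2.0
   vertex 0.1 3.4 1.9
   vertex 1.7 2.5 0.2
  endloop
 endfacet
 facet normal -0.960 -0.218 -0.175
  outer loop
   vertex 0.4 2.0 2.0
   vertex 0.2 1.6 3.6
   vertex 0.1 3.4 1.9
  endloop
 endfacet
 facet normal 0.396 -0.255 0.882
  outer loop
   vertex 2.4 1.9 3.1
   vertex 4.9 4.4 2.7
   vertex 0.0 4.4 4.9
  endloop
 endfacet
 facet normal 0.254 -0.392 0.884
  outer loop
   vertex 2.4 1.9 3.1
   vertex 0.0 4.4 4.9
   vertex 0.2 1.6 3.6
  endloop
 endfacet
 facet normal 0.563 -0.452 0.692
  outer loop
   vertex 2.4 1.9 3.1
   vertex 5.0 0.7 0.2
   vertex 4.9 4.4 2.7
  endloop
 endfacet
 facet normal 0.233 -0.807 0.543
  outer loop
   vertex 2.4 1.9 3.1
   vertex 0.2 1.6 3.6
   vertex 5.0 0.7 0.2
  endloop
 endfacet
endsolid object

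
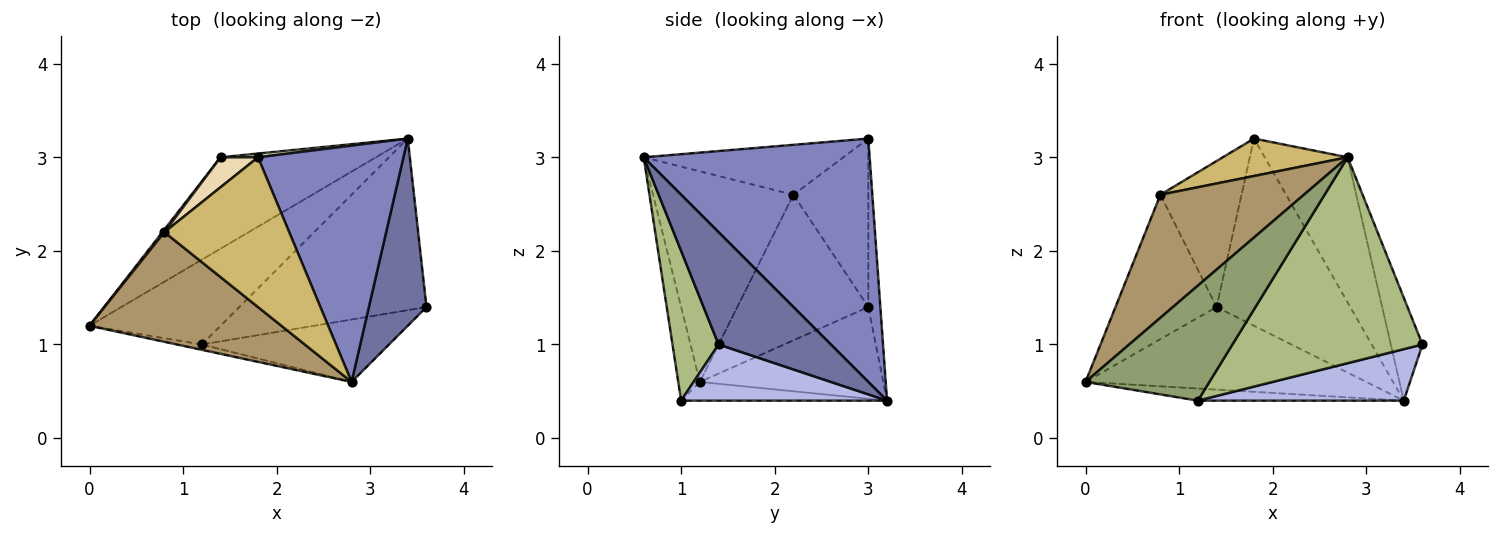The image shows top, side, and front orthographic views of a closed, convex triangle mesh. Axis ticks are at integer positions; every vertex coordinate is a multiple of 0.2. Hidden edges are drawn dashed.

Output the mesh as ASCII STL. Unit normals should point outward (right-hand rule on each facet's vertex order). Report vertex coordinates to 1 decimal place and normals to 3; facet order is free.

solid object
 facet normal 0.863 0.243 0.443
  outer loop
   vertex 2.8 0.6 3.0
   vertex 3.6 1.4 1.0
   vertex 3.4 3.2 0.4
  endloop
 endfacet
 facet normal 0.819 0.300 0.489
  outer loop
   vertex 2.8 0.6 3.0
   vertex 3.4 3.2 0.4
   vertex 1.8 3.0 3.2
  endloop
 endfacet
 facet normal -0.140 0.140 -0.980
  outer loop
   vertex 1.2 1.0 0.4
   vertex 0.0 1.2 0.6
   vertex 3.4 3.2 0.4
  endloop
 endfacet
 facet normal 0.276 -0.276 -0.921
  outer loop
   vertex 1.2 1.0 0.4
   vertex 3.4 3.2 0.4
   vertex 3.6 1.4 1.0
  endloop
 endfacet
 facet normal -0.172 -0.984 -0.046
  outer loop
   vertex 1.2 1.0 0.4
   vertex 2.8 0.6 3.0
   vertex 0.0 1.2 0.6
  endloop
 endfacet
 facet normal 0.226 -0.932 -0.283
  outer loop
   vertex 1.2 1.0 0.4
   vertex 3.6 1.4 1.0
   vertex 2.8 0.6 3.0
  endloop
 endfacet
 facet normal -0.401 0.614 -0.680
  outer loop
   vertex 1.4 3.0 1.4
   vertex 3.4 3.2 0.4
   vertex 0.0 1.2 0.6
  endloop
 endfacet
 facet normal -0.090 0.996 0.020
  outer loop
   vertex 1.4 3.0 1.4
   vertex 1.8 3.0 3.2
   vertex 3.4 3.2 0.4
  endloop
 endfacet
 facet normal -0.590 -0.603 0.537
  outer loop
   vertex 0.8 2.2 2.6
   vertex 0.0 1.2 0.6
   vertex 2.8 0.6 3.0
  endloop
 endfacet
 facet normal -0.362 -0.226 0.904
  outer loop
   vertex 0.8 2.2 2.6
   vertex 2.8 0.6 3.0
   vertex 1.8 3.0 3.2
  endloop
 endfacet
 facet normal -0.792 0.611 0.011
  outer loop
   vertex 0.8 2.2 2.6
   vertex 1.4 3.0 1.4
   vertex 0.0 1.2 0.6
  endloop
 endfacet
 facet normal -0.671 0.727 0.149
  outer loop
   vertex 0.8 2.2 2.6
   vertex 1.8 3.0 3.2
   vertex 1.4 3.0 1.4
  endloop
 endfacet
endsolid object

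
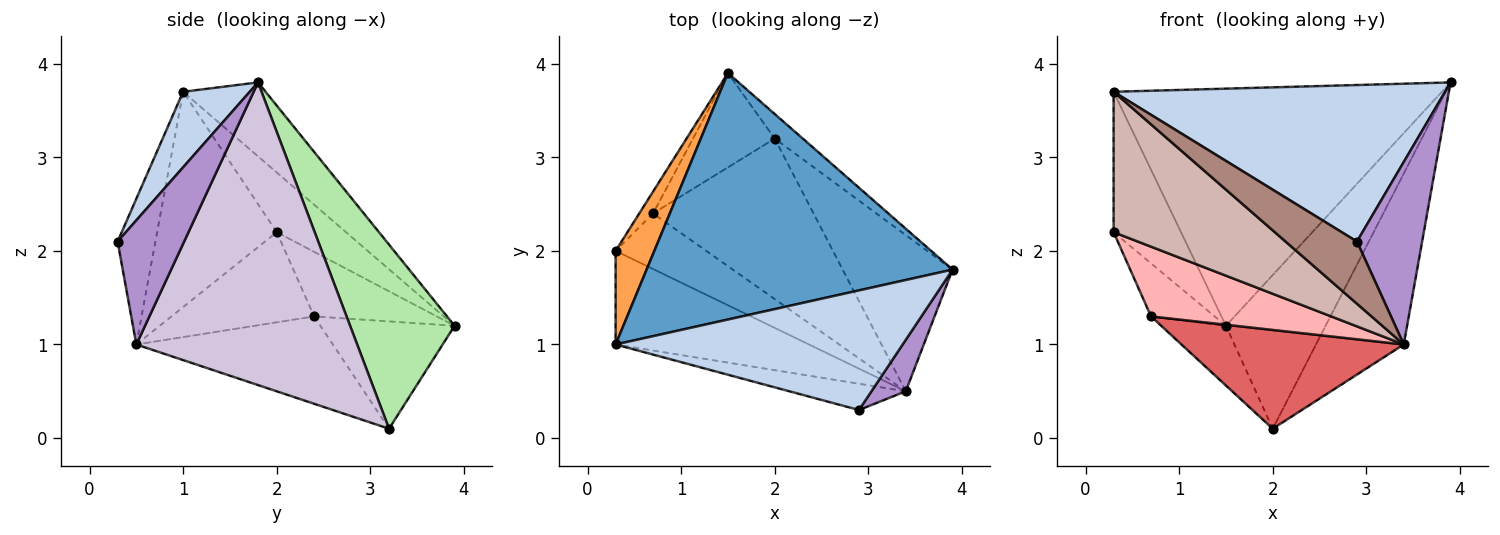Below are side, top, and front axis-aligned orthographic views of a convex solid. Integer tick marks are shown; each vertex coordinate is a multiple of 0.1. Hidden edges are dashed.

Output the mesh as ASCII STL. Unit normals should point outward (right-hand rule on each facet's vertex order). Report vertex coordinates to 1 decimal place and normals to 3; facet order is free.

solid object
 facet normal -0.172 0.683 0.710
  outer loop
   vertex 1.5 3.9 1.2
   vertex 0.3 1.0 3.7
   vertex 3.9 1.8 3.8
  endloop
 endfacet
 facet normal 0.158 -0.785 0.600
  outer loop
   vertex 2.9 0.3 2.1
   vertex 3.9 1.8 3.8
   vertex 0.3 1.0 3.7
  endloop
 endfacet
 facet normal -0.650 0.632 0.422
  outer loop
   vertex 0.3 2.0 2.2
   vertex 0.3 1.0 3.7
   vertex 1.5 3.9 1.2
  endloop
 endfacet
 facet normal -0.872 0.453 -0.186
  outer loop
   vertex 0.3 2.0 2.2
   vertex 1.5 3.9 1.2
   vertex 0.7 2.4 1.3
  endloop
 endfacet
 facet normal -0.743 0.358 -0.566
  outer loop
   vertex 2.0 3.2 0.1
   vertex 0.7 2.4 1.3
   vertex 1.5 3.9 1.2
  endloop
 endfacet
 facet normal 0.719 0.686 -0.110
  outer loop
   vertex 2.0 3.2 0.1
   vertex 1.5 3.9 1.2
   vertex 3.9 1.8 3.8
  endloop
 endfacet
 facet normal -0.421 -0.476 -0.773
  outer loop
   vertex 3.4 0.5 1.0
   vertex 0.7 2.4 1.3
   vertex 2.0 3.2 0.1
  endloop
 endfacet
 facet normal -0.527 -0.665 -0.530
  outer loop
   vertex 3.4 0.5 1.0
   vertex 0.3 2.0 2.2
   vertex 0.7 2.4 1.3
  endloop
 endfacet
 facet normal 0.701 -0.687 0.194
  outer loop
   vertex 3.4 0.5 1.0
   vertex 3.9 1.8 3.8
   vertex 2.9 0.3 2.1
  endloop
 endfacet
 facet normal 0.881 0.350 -0.320
  outer loop
   vertex 3.4 0.5 1.0
   vertex 2.0 3.2 0.1
   vertex 3.9 1.8 3.8
  endloop
 endfacet
 facet normal -0.438 -0.828 -0.350
  outer loop
   vertex 3.4 0.5 1.0
   vertex 2.9 0.3 2.1
   vertex 0.3 1.0 3.7
  endloop
 endfacet
 facet normal -0.525 -0.708 -0.472
  outer loop
   vertex 3.4 0.5 1.0
   vertex 0.3 1.0 3.7
   vertex 0.3 2.0 2.2
  endloop
 endfacet
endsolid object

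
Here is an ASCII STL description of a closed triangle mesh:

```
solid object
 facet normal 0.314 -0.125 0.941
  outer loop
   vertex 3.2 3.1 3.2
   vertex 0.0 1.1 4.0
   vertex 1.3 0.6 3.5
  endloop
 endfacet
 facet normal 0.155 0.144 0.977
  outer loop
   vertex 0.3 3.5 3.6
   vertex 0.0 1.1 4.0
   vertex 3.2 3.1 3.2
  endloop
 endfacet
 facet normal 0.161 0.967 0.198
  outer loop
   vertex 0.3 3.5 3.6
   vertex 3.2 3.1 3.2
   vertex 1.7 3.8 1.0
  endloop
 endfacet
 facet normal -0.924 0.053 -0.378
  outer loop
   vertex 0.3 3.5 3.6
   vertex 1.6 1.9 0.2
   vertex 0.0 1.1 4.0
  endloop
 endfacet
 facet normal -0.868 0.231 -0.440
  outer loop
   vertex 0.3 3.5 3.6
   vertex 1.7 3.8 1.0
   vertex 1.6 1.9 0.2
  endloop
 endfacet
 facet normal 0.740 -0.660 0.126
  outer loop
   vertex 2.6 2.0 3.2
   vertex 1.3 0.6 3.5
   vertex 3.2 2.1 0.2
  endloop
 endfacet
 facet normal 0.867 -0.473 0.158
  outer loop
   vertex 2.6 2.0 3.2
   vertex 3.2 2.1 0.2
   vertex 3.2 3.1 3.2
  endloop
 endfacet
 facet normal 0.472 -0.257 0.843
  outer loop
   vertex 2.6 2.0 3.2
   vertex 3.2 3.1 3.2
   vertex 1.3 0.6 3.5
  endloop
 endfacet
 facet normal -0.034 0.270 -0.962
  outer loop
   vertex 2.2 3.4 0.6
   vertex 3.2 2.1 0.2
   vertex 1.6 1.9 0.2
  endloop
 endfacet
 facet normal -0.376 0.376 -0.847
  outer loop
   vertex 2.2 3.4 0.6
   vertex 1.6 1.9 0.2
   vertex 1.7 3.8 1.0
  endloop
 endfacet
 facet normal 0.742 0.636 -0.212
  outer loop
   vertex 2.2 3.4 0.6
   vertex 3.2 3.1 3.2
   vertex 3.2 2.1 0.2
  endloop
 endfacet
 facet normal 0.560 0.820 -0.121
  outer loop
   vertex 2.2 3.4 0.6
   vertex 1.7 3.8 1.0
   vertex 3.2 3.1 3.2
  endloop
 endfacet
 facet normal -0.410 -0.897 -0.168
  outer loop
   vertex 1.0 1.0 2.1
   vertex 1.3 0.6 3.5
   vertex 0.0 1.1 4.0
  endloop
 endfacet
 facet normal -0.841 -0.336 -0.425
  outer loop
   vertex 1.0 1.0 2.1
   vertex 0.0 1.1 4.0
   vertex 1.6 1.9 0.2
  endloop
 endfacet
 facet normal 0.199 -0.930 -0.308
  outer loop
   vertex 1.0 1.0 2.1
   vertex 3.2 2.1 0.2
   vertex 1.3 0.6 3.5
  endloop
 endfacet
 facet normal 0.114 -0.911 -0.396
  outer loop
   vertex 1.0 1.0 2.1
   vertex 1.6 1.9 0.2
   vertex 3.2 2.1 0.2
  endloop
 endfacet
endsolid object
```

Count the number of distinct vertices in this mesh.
10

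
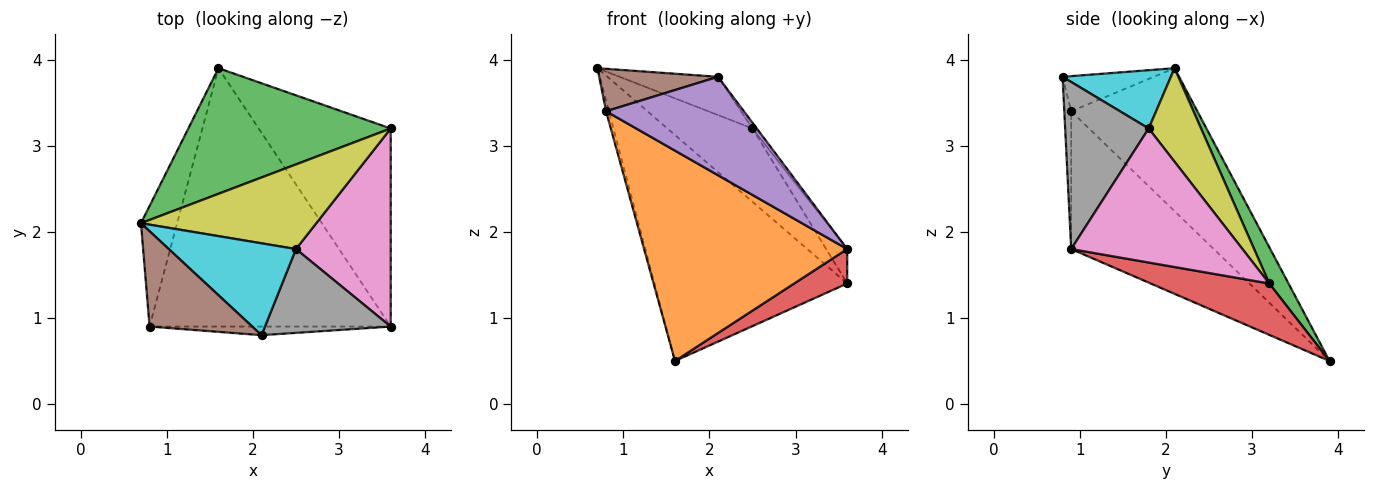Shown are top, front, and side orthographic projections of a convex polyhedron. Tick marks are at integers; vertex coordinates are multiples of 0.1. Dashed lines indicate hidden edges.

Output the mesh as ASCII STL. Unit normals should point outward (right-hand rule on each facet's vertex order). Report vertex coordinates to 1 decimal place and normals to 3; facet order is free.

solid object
 facet normal -0.969 0.021 -0.245
  outer loop
   vertex 0.8 0.9 3.4
   vertex 0.7 2.1 3.9
   vertex 1.6 3.9 0.5
  endloop
 endfacet
 facet normal -0.405 -0.577 -0.709
  outer loop
   vertex 0.8 0.9 3.4
   vertex 1.6 3.9 0.5
   vertex 3.6 0.9 1.8
  endloop
 endfacet
 facet normal 0.087 0.871 0.484
  outer loop
   vertex 3.6 3.2 1.4
   vertex 1.6 3.9 0.5
   vertex 0.7 2.1 3.9
  endloop
 endfacet
 facet normal 0.358 -0.160 -0.920
  outer loop
   vertex 3.6 3.2 1.4
   vertex 3.6 0.9 1.8
   vertex 1.6 3.9 0.5
  endloop
 endfacet
 facet normal -0.050 -0.995 -0.087
  outer loop
   vertex 2.1 0.8 3.8
   vertex 0.8 0.9 3.4
   vertex 3.6 0.9 1.8
  endloop
 endfacet
 facet normal -0.298 -0.388 0.872
  outer loop
   vertex 2.1 0.8 3.8
   vertex 0.7 2.1 3.9
   vertex 0.8 0.9 3.4
  endloop
 endfacet
 facet normal 0.813 0.100 0.574
  outer loop
   vertex 2.5 1.8 3.2
   vertex 3.6 0.9 1.8
   vertex 3.6 3.2 1.4
  endloop
 endfacet
 facet normal 0.798 0.041 0.601
  outer loop
   vertex 2.5 1.8 3.2
   vertex 2.1 0.8 3.8
   vertex 3.6 0.9 1.8
  endloop
 endfacet
 facet normal 0.374 0.607 0.701
  outer loop
   vertex 2.5 1.8 3.2
   vertex 3.6 3.2 1.4
   vertex 0.7 2.1 3.9
  endloop
 endfacet
 facet normal 0.390 0.354 0.850
  outer loop
   vertex 2.5 1.8 3.2
   vertex 0.7 2.1 3.9
   vertex 2.1 0.8 3.8
  endloop
 endfacet
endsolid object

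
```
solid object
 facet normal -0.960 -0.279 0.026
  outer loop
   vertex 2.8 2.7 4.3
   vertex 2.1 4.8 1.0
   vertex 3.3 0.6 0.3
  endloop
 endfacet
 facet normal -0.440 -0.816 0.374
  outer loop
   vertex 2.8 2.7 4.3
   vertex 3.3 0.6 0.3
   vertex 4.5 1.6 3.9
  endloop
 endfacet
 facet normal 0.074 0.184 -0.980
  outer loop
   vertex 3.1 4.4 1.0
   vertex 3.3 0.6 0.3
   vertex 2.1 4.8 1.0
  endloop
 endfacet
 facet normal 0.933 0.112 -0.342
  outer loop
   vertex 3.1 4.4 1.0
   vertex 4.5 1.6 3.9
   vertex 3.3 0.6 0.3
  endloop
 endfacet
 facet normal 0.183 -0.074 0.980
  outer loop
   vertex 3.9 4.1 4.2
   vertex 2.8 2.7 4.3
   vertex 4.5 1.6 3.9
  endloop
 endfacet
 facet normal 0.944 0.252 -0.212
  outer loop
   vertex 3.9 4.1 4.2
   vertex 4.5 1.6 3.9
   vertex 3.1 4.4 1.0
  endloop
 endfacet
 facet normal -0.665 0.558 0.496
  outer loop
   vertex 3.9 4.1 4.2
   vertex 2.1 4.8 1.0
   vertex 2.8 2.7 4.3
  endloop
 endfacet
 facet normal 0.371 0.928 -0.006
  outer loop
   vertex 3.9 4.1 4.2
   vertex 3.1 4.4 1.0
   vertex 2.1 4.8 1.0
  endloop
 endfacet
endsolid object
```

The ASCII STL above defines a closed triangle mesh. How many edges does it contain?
12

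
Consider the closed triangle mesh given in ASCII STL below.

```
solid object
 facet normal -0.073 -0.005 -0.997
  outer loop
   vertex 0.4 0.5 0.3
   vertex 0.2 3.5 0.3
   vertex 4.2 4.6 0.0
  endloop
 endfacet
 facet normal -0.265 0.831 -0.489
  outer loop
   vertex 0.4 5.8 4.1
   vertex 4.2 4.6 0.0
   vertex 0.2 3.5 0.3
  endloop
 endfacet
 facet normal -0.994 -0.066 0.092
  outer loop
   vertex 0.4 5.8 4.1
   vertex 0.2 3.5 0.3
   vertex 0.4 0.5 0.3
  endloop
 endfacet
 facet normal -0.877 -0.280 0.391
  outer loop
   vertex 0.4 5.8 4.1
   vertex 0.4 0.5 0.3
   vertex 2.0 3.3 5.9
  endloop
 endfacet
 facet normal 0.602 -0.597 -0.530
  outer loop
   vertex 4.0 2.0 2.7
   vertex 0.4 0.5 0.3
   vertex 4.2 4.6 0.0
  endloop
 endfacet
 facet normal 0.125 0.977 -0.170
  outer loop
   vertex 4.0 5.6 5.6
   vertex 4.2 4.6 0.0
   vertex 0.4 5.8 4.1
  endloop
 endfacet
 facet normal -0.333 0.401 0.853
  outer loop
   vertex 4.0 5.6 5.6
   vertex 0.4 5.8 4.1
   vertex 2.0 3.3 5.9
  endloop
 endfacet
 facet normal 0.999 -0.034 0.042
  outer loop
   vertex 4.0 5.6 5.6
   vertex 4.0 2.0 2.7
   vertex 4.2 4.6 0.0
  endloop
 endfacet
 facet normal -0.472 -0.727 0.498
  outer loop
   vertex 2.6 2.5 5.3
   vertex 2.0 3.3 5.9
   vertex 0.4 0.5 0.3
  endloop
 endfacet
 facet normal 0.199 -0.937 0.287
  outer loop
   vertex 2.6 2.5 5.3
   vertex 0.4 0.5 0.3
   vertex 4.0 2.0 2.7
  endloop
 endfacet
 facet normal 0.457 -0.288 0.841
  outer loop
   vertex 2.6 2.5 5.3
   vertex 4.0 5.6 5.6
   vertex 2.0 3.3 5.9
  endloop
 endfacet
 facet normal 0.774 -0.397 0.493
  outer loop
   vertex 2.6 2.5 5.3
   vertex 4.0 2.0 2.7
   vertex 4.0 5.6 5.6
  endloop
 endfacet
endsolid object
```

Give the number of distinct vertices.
8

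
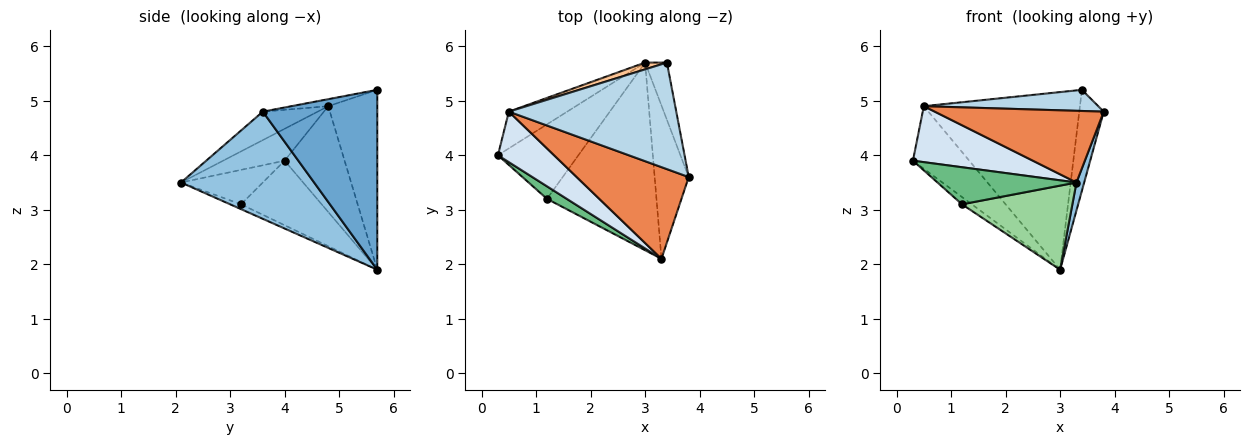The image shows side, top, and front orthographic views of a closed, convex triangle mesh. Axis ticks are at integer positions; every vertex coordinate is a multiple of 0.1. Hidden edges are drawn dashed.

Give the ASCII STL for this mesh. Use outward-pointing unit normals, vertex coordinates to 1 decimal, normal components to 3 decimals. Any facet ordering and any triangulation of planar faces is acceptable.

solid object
 facet normal 0.971 0.207 -0.118
  outer loop
   vertex 3.0 5.7 1.9
   vertex 3.4 5.7 5.2
   vertex 3.8 3.6 4.8
  endloop
 endfacet
 facet normal 0.952 -0.055 -0.302
  outer loop
   vertex 3.3 2.1 3.5
   vertex 3.0 5.7 1.9
   vertex 3.8 3.6 4.8
  endloop
 endfacet
 facet normal -0.041 -0.194 0.980
  outer loop
   vertex 0.5 4.8 4.9
   vertex 3.8 3.6 4.8
   vertex 3.4 5.7 5.2
  endloop
 endfacet
 facet normal -0.356 -0.694 0.626
  outer loop
   vertex 0.5 4.8 4.9
   vertex 0.3 4.0 3.9
   vertex 3.3 2.1 3.5
  endloop
 endfacet
 facet normal -0.196 -0.604 0.772
  outer loop
   vertex 0.5 4.8 4.9
   vertex 3.3 2.1 3.5
   vertex 3.8 3.6 4.8
  endloop
 endfacet
 facet normal -0.676 0.635 -0.373
  outer loop
   vertex 0.5 4.8 4.9
   vertex 3.0 5.7 1.9
   vertex 0.3 4.0 3.9
  endloop
 endfacet
 facet normal -0.300 0.953 0.036
  outer loop
   vertex 0.5 4.8 4.9
   vertex 3.4 5.7 5.2
   vertex 3.0 5.7 1.9
  endloop
 endfacet
 facet normal -0.624 0.076 -0.778
  outer loop
   vertex 1.2 3.2 3.1
   vertex 0.3 4.0 3.9
   vertex 3.0 5.7 1.9
  endloop
 endfacet
 facet normal -0.487 -0.827 0.280
  outer loop
   vertex 1.2 3.2 3.1
   vertex 3.3 2.1 3.5
   vertex 0.3 4.0 3.9
  endloop
 endfacet
 facet normal -0.040 -0.409 -0.912
  outer loop
   vertex 1.2 3.2 3.1
   vertex 3.0 5.7 1.9
   vertex 3.3 2.1 3.5
  endloop
 endfacet
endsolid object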